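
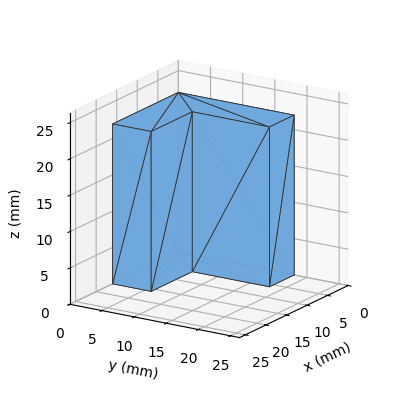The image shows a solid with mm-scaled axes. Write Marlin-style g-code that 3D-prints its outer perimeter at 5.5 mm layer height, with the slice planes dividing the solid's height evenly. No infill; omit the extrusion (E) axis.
Reading the render: the shape is an L-shaped prism: outer 16 × 18 mm, arm thicknesses ≈ 6 mm (horizontal) and 6 mm (vertical), extruded 22 mm in z (dimensions read to the nearest mm from the axis ticks). For the g-code, the solid's height is divided into equal slices at the stated Δz and each level perimeter traced with G1 moves after a G0 lift.

; perimeter-only toolpath
G21 ; units = mm
G90 ; absolute positioning
G28 ; home
; layer 1
G0 Z5.5
G0 X0.0 Y0.0
G1 X16.0 Y0.0
G1 X16.0 Y6.0
G1 X6.0 Y6.0
G1 X6.0 Y18.0
G1 X0.0 Y18.0
G1 X0.0 Y0.0
; layer 2
G0 Z11.0
G0 X0.0 Y0.0
G1 X16.0 Y0.0
G1 X16.0 Y6.0
G1 X6.0 Y6.0
G1 X6.0 Y18.0
G1 X0.0 Y18.0
G1 X0.0 Y0.0
; layer 3
G0 Z16.5
G0 X0.0 Y0.0
G1 X16.0 Y0.0
G1 X16.0 Y6.0
G1 X6.0 Y6.0
G1 X6.0 Y18.0
G1 X0.0 Y18.0
G1 X0.0 Y0.0
; layer 4
G0 Z22.0
G0 X0.0 Y0.0
G1 X16.0 Y0.0
G1 X16.0 Y6.0
G1 X6.0 Y6.0
G1 X6.0 Y18.0
G1 X0.0 Y18.0
G1 X0.0 Y0.0
M2 ; end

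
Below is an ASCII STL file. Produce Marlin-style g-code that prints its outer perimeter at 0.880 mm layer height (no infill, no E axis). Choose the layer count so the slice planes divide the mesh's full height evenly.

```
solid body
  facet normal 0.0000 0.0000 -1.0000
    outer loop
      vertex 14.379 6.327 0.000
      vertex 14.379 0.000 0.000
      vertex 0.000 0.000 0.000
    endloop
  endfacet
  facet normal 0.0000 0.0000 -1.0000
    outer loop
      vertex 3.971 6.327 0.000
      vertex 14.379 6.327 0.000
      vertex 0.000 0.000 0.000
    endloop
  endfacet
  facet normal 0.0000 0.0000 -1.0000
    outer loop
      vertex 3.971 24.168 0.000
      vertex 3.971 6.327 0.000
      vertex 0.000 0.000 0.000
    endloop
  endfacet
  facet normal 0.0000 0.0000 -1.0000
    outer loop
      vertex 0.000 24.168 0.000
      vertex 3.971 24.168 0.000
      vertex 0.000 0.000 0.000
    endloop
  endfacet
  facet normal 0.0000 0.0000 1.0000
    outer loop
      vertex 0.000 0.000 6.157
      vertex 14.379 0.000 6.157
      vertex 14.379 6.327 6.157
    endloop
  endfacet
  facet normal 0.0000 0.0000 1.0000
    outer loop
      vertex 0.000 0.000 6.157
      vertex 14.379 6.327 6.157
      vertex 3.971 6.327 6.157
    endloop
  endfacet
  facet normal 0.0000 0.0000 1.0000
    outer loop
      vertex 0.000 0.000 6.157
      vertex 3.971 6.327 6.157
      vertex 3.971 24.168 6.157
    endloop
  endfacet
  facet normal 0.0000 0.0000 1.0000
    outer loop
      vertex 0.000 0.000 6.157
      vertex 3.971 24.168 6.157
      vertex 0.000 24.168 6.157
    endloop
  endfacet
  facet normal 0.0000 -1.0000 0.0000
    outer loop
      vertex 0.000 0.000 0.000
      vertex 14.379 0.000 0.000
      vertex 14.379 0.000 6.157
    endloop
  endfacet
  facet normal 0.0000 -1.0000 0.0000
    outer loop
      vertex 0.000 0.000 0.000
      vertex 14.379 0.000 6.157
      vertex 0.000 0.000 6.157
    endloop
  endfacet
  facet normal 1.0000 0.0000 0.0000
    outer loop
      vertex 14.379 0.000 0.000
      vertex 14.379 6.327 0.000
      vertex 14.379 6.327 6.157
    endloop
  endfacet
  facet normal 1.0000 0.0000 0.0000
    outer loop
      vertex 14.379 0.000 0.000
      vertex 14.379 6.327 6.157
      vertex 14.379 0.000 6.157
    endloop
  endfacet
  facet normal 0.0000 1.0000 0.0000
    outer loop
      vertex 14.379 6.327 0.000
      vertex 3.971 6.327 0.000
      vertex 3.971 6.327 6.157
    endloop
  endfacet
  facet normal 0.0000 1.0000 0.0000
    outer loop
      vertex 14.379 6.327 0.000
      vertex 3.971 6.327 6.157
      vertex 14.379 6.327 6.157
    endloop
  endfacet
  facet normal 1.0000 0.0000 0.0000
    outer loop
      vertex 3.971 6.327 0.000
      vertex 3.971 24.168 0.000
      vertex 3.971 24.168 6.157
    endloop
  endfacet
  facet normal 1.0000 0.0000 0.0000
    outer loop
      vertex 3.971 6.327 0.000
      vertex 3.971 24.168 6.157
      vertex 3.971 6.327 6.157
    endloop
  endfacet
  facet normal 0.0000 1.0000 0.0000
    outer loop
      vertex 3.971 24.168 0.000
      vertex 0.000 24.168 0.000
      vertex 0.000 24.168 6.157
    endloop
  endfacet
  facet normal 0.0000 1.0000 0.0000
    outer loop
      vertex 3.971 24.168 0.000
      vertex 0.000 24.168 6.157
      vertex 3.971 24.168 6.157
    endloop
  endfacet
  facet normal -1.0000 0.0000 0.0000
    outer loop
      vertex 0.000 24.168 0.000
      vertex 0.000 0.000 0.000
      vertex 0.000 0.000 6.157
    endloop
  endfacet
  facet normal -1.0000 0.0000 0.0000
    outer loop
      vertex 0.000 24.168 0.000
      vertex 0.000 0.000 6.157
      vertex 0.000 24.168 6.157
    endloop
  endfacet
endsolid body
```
; perimeter-only toolpath
G21 ; units = mm
G90 ; absolute positioning
G28 ; home
; layer 1
G0 Z0.880
G0 X0.000 Y0.000
G1 X14.379 Y0.000
G1 X14.379 Y6.327
G1 X3.971 Y6.327
G1 X3.971 Y24.168
G1 X0.000 Y24.168
G1 X0.000 Y0.000
; layer 2
G0 Z1.759
G0 X0.000 Y0.000
G1 X14.379 Y0.000
G1 X14.379 Y6.327
G1 X3.971 Y6.327
G1 X3.971 Y24.168
G1 X0.000 Y24.168
G1 X0.000 Y0.000
; layer 3
G0 Z2.639
G0 X0.000 Y0.000
G1 X14.379 Y0.000
G1 X14.379 Y6.327
G1 X3.971 Y6.327
G1 X3.971 Y24.168
G1 X0.000 Y24.168
G1 X0.000 Y0.000
; layer 4
G0 Z3.518
G0 X0.000 Y0.000
G1 X14.379 Y0.000
G1 X14.379 Y6.327
G1 X3.971 Y6.327
G1 X3.971 Y24.168
G1 X0.000 Y24.168
G1 X0.000 Y0.000
; layer 5
G0 Z4.398
G0 X0.000 Y0.000
G1 X14.379 Y0.000
G1 X14.379 Y6.327
G1 X3.971 Y6.327
G1 X3.971 Y24.168
G1 X0.000 Y24.168
G1 X0.000 Y0.000
; layer 6
G0 Z5.277
G0 X0.000 Y0.000
G1 X14.379 Y0.000
G1 X14.379 Y6.327
G1 X3.971 Y6.327
G1 X3.971 Y24.168
G1 X0.000 Y24.168
G1 X0.000 Y0.000
; layer 7
G0 Z6.157
G0 X0.000 Y0.000
G1 X14.379 Y0.000
G1 X14.379 Y6.327
G1 X3.971 Y6.327
G1 X3.971 Y24.168
G1 X0.000 Y24.168
G1 X0.000 Y0.000
M2 ; end

The solid is an L-shaped prism: outer 14.4 × 24.2 mm, arm thicknesses ≈ 6.33 mm (horizontal) and 3.97 mm (vertical), extruded 6.16 mm in z. Slicing at Δz = 0.880 mm — 7 equal slices spanning the solid's height, so layer i sits at z = i·h/7 — gives 7 non-empty perimeters. Each is a 6-segment closed polygon; G0 lifts to the layer z and rapids to the start vertex, then G1 traces the edges.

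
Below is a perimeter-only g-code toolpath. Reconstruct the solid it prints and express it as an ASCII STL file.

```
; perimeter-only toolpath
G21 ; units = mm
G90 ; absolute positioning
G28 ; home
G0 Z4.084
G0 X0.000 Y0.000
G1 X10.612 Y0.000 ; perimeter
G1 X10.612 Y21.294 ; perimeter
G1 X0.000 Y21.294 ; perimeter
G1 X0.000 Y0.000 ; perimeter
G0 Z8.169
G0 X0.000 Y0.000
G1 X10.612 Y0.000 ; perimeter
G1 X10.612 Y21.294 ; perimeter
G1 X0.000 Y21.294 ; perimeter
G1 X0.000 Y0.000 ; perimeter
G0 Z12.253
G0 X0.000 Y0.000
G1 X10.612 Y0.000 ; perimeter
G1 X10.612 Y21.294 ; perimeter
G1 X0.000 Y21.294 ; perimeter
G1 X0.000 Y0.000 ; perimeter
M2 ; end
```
solid part
  facet normal 0.0000 0.0000 -1.0000
    outer loop
      vertex 10.612 21.294 0.000
      vertex 10.612 0.000 0.000
      vertex 0.000 0.000 0.000
    endloop
  endfacet
  facet normal 0.0000 0.0000 -1.0000
    outer loop
      vertex 0.000 21.294 0.000
      vertex 10.612 21.294 0.000
      vertex 0.000 0.000 0.000
    endloop
  endfacet
  facet normal 0.0000 0.0000 1.0000
    outer loop
      vertex 0.000 0.000 12.253
      vertex 10.612 0.000 12.253
      vertex 10.612 21.294 12.253
    endloop
  endfacet
  facet normal 0.0000 0.0000 1.0000
    outer loop
      vertex 0.000 0.000 12.253
      vertex 10.612 21.294 12.253
      vertex 0.000 21.294 12.253
    endloop
  endfacet
  facet normal 0.0000 -1.0000 0.0000
    outer loop
      vertex 0.000 0.000 0.000
      vertex 10.612 0.000 0.000
      vertex 10.612 0.000 12.253
    endloop
  endfacet
  facet normal 0.0000 -1.0000 0.0000
    outer loop
      vertex 0.000 0.000 0.000
      vertex 10.612 0.000 12.253
      vertex 0.000 0.000 12.253
    endloop
  endfacet
  facet normal 0.0000 1.0000 0.0000
    outer loop
      vertex 10.612 21.294 12.253
      vertex 10.612 21.294 0.000
      vertex 0.000 21.294 0.000
    endloop
  endfacet
  facet normal 0.0000 1.0000 0.0000
    outer loop
      vertex 0.000 21.294 12.253
      vertex 10.612 21.294 12.253
      vertex 0.000 21.294 0.000
    endloop
  endfacet
  facet normal -1.0000 0.0000 0.0000
    outer loop
      vertex 0.000 21.294 12.253
      vertex 0.000 21.294 0.000
      vertex 0.000 0.000 0.000
    endloop
  endfacet
  facet normal -1.0000 0.0000 0.0000
    outer loop
      vertex 0.000 0.000 12.253
      vertex 0.000 21.294 12.253
      vertex 0.000 0.000 0.000
    endloop
  endfacet
  facet normal 1.0000 0.0000 0.0000
    outer loop
      vertex 10.612 0.000 0.000
      vertex 10.612 21.294 0.000
      vertex 10.612 21.294 12.253
    endloop
  endfacet
  facet normal 1.0000 0.0000 0.0000
    outer loop
      vertex 10.612 0.000 0.000
      vertex 10.612 21.294 12.253
      vertex 10.612 0.000 12.253
    endloop
  endfacet
endsolid part

The G0 Z moves step by Δz≈4.084 mm. Every layer's G1 loop is the same polygon, so the solid is a straight extrusion of it from z=0 to z≈12.3. Closing with flat bottom and top caps and triangulating gives 12 facets — a rectangular box, roughly 10.6 × 21.3 mm footprint and 12.3 mm tall.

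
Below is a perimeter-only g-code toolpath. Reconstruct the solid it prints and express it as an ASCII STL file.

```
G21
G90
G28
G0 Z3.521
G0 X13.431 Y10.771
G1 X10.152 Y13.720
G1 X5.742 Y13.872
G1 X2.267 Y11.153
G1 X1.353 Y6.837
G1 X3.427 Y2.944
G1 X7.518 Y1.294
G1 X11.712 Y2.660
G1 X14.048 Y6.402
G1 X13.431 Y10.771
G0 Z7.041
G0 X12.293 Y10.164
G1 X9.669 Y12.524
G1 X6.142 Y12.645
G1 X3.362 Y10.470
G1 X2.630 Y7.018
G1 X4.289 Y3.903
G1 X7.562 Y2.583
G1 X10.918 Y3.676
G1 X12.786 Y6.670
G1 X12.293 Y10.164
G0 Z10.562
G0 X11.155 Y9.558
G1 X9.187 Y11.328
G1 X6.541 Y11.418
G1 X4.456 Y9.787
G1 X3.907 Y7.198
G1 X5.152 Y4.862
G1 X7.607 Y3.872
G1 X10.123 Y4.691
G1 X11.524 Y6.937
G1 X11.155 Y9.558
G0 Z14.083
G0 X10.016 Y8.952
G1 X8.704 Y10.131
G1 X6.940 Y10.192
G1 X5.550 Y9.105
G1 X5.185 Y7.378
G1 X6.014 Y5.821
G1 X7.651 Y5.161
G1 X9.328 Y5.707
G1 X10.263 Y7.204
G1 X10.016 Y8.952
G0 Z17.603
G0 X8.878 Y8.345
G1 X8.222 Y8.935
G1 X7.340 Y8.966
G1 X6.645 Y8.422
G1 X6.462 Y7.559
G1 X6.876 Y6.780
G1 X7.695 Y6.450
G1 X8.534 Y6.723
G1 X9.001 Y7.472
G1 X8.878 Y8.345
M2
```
solid part
  facet normal 0.0000 0.0000 -1.0000
    outer loop
      vertex 5.343 15.098 0.000
      vertex 10.634 14.916 0.000
      vertex 14.570 11.377 0.000
    endloop
  endfacet
  facet normal 0.0000 0.0000 -1.0000
    outer loop
      vertex 1.173 11.836 0.000
      vertex 5.343 15.098 0.000
      vertex 14.570 11.377 0.000
    endloop
  endfacet
  facet normal 0.0000 0.0000 -1.0000
    outer loop
      vertex 0.076 6.657 0.000
      vertex 1.173 11.836 0.000
      vertex 14.570 11.377 0.000
    endloop
  endfacet
  facet normal 0.0000 0.0000 -1.0000
    outer loop
      vertex 2.564 1.985 0.000
      vertex 0.076 6.657 0.000
      vertex 14.570 11.377 0.000
    endloop
  endfacet
  facet normal 0.0000 0.0000 -1.0000
    outer loop
      vertex 7.474 0.005 0.000
      vertex 2.564 1.985 0.000
      vertex 14.570 11.377 0.000
    endloop
  endfacet
  facet normal 0.0000 0.0000 -1.0000
    outer loop
      vertex 12.507 1.644 0.000
      vertex 7.474 0.005 0.000
      vertex 14.570 11.377 0.000
    endloop
  endfacet
  facet normal 0.0000 0.0000 -1.0000
    outer loop
      vertex 15.310 6.135 0.000
      vertex 12.507 1.644 0.000
      vertex 14.570 11.377 0.000
    endloop
  endfacet
  facet normal 0.6322 0.7031 0.3255
    outer loop
      vertex 14.570 11.377 0.000
      vertex 10.634 14.916 0.000
      vertex 7.739 7.739 21.124
    endloop
  endfacet
  facet normal 0.0325 0.9450 0.3255
    outer loop
      vertex 10.634 14.916 0.000
      vertex 5.343 15.098 0.000
      vertex 7.739 7.739 21.124
    endloop
  endfacet
  facet normal -0.5826 0.7447 0.3255
    outer loop
      vertex 5.343 15.098 0.000
      vertex 1.173 11.836 0.000
      vertex 7.739 7.739 21.124
    endloop
  endfacet
  facet normal -0.9250 0.1959 0.3255
    outer loop
      vertex 1.173 11.836 0.000
      vertex 0.076 6.657 0.000
      vertex 7.739 7.739 21.124
    endloop
  endfacet
  facet normal -0.8346 -0.4444 0.3255
    outer loop
      vertex 0.076 6.657 0.000
      vertex 2.564 1.985 0.000
      vertex 7.739 7.739 21.124
    endloop
  endfacet
  facet normal -0.3536 -0.8769 0.3255
    outer loop
      vertex 2.564 1.985 0.000
      vertex 7.474 0.005 0.000
      vertex 7.739 7.739 21.124
    endloop
  endfacet
  facet normal 0.2928 -0.8991 0.3255
    outer loop
      vertex 7.474 0.005 0.000
      vertex 12.507 1.644 0.000
      vertex 7.739 7.739 21.124
    endloop
  endfacet
  facet normal 0.8021 -0.5006 0.3255
    outer loop
      vertex 12.507 1.644 0.000
      vertex 15.310 6.135 0.000
      vertex 7.739 7.739 21.124
    endloop
  endfacet
  facet normal 0.9363 0.1322 0.3255
    outer loop
      vertex 15.310 6.135 0.000
      vertex 14.570 11.377 0.000
      vertex 7.739 7.739 21.124
    endloop
  endfacet
endsolid part

The G0 Z moves step by Δz≈3.521 mm. The G1 loops shrink linearly with z, so the solid tapers from its base footprint up to z≈21.1. Closing with a flat bottom cap and the tapered top and triangulating gives 16 facets — a regular 9-sided pyramid, base circumscribed radius ≈ 7.74 mm, apex at z ≈ 21.1 mm.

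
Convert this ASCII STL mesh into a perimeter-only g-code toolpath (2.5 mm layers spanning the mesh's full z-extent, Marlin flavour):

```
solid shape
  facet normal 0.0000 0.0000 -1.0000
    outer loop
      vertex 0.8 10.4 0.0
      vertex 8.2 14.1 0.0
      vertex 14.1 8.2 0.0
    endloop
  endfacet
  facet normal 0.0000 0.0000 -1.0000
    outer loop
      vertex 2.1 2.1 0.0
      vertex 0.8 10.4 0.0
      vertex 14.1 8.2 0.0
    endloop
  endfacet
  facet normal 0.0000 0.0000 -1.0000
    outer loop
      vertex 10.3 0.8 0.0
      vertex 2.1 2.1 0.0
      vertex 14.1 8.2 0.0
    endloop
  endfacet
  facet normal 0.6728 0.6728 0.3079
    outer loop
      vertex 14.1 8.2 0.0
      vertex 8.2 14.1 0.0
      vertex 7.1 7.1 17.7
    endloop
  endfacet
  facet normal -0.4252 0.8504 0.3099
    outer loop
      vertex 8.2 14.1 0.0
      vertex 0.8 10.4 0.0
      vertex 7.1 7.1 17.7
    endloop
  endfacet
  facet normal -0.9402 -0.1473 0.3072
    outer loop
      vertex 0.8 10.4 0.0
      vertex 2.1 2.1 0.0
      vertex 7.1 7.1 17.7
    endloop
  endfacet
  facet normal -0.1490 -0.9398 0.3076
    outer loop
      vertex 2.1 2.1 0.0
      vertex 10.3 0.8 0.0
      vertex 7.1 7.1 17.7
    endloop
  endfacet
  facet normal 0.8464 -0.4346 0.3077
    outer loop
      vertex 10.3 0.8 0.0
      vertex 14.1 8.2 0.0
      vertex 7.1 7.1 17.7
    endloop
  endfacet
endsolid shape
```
; perimeter-only toolpath
G21 ; units = mm
G90 ; absolute positioning
G28 ; home
; layer 1
G0 Z2.5
G0 X13.1 Y8.0
G1 X8.0 Y13.1
G1 X1.7 Y9.9
G1 X2.8 Y2.8
G1 X9.8 Y1.7
G1 X13.1 Y8.0
; layer 2
G0 Z5.1
G0 X12.1 Y7.9
G1 X7.9 Y12.1
G1 X2.6 Y9.5
G1 X3.5 Y3.5
G1 X9.4 Y2.6
G1 X12.1 Y7.9
; layer 3
G0 Z7.6
G0 X11.1 Y7.7
G1 X7.7 Y11.1
G1 X3.5 Y9.0
G1 X4.2 Y4.2
G1 X8.9 Y3.5
G1 X11.1 Y7.7
; layer 4
G0 Z10.1
G0 X10.1 Y7.6
G1 X7.6 Y10.1
G1 X4.4 Y8.5
G1 X5.0 Y5.0
G1 X8.5 Y4.4
G1 X10.1 Y7.6
; layer 5
G0 Z12.6
G0 X9.1 Y7.4
G1 X7.4 Y9.1
G1 X5.3 Y8.0
G1 X5.7 Y5.7
G1 X8.0 Y5.3
G1 X9.1 Y7.4
; layer 6
G0 Z15.2
G0 X8.1 Y7.3
G1 X7.3 Y8.1
G1 X6.2 Y7.6
G1 X6.4 Y6.4
G1 X7.6 Y6.2
G1 X8.1 Y7.3
M2 ; end

The solid is a regular 5-sided pyramid, base circumscribed radius ≈ 7.1 mm, apex at z ≈ 17.7 mm. Slicing at Δz = 2.5 mm — 7 equal slices spanning the solid's height, so layer i sits at z = i·h/7 — gives 6 non-empty perimeters. Each is a 5-segment closed polygon; G0 lifts to the layer z and rapids to the start vertex, then G1 traces the edges. The cross-section shrinks linearly with z (the slice at the apex is degenerate and omitted).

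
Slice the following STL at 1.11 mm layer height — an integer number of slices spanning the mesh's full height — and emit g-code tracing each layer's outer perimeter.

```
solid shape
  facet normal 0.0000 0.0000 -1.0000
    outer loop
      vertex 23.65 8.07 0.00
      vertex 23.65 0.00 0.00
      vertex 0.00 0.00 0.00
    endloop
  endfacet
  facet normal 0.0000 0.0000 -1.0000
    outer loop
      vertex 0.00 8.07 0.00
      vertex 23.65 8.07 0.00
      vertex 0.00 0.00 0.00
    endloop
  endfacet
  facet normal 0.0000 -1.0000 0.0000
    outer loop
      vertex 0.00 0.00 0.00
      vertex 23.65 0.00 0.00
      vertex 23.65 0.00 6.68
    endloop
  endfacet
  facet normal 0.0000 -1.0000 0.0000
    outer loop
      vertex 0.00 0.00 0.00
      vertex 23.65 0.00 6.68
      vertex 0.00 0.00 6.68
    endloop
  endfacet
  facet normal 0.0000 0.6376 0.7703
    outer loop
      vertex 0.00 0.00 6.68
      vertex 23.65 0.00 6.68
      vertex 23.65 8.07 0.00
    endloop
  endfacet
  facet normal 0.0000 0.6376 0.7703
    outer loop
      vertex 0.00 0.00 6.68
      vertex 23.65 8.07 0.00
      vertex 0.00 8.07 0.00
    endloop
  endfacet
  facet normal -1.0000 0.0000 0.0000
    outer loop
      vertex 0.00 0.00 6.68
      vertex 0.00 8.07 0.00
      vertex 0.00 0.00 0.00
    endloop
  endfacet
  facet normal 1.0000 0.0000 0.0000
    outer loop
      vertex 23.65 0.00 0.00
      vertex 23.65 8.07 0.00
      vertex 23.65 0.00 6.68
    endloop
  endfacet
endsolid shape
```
; perimeter-only toolpath
G21 ; units = mm
G90 ; absolute positioning
G28 ; home
; layer 1
G0 Z1.11
G0 X0.00 Y0.00
G1 X23.65 Y0.00
G1 X23.65 Y6.73
G1 X0.00 Y6.73
G1 X0.00 Y0.00
; layer 2
G0 Z2.23
G0 X0.00 Y0.00
G1 X23.65 Y0.00
G1 X23.65 Y5.38
G1 X0.00 Y5.38
G1 X0.00 Y0.00
; layer 3
G0 Z3.34
G0 X0.00 Y0.00
G1 X23.65 Y0.00
G1 X23.65 Y4.04
G1 X0.00 Y4.04
G1 X0.00 Y0.00
; layer 4
G0 Z4.45
G0 X0.00 Y0.00
G1 X23.65 Y0.00
G1 X23.65 Y2.69
G1 X0.00 Y2.69
G1 X0.00 Y0.00
; layer 5
G0 Z5.57
G0 X0.00 Y0.00
G1 X23.65 Y0.00
G1 X23.65 Y1.34
G1 X0.00 Y1.34
G1 X0.00 Y0.00
M2 ; end

The solid is a wedge (ramp): 23.6 × 8.07 mm base, rising to 6.68 mm along the y=0 edge and sloping linearly to z=0 at y=8.07. Slicing at Δz = 1.11 mm — 6 equal slices spanning the solid's height, so layer i sits at z = i·h/6 — gives 5 non-empty perimeters. Each is a 4-segment closed polygon; G0 lifts to the layer z and rapids to the start vertex, then G1 traces the edges. The cross-section shrinks linearly with z (the slice at the apex is degenerate and omitted).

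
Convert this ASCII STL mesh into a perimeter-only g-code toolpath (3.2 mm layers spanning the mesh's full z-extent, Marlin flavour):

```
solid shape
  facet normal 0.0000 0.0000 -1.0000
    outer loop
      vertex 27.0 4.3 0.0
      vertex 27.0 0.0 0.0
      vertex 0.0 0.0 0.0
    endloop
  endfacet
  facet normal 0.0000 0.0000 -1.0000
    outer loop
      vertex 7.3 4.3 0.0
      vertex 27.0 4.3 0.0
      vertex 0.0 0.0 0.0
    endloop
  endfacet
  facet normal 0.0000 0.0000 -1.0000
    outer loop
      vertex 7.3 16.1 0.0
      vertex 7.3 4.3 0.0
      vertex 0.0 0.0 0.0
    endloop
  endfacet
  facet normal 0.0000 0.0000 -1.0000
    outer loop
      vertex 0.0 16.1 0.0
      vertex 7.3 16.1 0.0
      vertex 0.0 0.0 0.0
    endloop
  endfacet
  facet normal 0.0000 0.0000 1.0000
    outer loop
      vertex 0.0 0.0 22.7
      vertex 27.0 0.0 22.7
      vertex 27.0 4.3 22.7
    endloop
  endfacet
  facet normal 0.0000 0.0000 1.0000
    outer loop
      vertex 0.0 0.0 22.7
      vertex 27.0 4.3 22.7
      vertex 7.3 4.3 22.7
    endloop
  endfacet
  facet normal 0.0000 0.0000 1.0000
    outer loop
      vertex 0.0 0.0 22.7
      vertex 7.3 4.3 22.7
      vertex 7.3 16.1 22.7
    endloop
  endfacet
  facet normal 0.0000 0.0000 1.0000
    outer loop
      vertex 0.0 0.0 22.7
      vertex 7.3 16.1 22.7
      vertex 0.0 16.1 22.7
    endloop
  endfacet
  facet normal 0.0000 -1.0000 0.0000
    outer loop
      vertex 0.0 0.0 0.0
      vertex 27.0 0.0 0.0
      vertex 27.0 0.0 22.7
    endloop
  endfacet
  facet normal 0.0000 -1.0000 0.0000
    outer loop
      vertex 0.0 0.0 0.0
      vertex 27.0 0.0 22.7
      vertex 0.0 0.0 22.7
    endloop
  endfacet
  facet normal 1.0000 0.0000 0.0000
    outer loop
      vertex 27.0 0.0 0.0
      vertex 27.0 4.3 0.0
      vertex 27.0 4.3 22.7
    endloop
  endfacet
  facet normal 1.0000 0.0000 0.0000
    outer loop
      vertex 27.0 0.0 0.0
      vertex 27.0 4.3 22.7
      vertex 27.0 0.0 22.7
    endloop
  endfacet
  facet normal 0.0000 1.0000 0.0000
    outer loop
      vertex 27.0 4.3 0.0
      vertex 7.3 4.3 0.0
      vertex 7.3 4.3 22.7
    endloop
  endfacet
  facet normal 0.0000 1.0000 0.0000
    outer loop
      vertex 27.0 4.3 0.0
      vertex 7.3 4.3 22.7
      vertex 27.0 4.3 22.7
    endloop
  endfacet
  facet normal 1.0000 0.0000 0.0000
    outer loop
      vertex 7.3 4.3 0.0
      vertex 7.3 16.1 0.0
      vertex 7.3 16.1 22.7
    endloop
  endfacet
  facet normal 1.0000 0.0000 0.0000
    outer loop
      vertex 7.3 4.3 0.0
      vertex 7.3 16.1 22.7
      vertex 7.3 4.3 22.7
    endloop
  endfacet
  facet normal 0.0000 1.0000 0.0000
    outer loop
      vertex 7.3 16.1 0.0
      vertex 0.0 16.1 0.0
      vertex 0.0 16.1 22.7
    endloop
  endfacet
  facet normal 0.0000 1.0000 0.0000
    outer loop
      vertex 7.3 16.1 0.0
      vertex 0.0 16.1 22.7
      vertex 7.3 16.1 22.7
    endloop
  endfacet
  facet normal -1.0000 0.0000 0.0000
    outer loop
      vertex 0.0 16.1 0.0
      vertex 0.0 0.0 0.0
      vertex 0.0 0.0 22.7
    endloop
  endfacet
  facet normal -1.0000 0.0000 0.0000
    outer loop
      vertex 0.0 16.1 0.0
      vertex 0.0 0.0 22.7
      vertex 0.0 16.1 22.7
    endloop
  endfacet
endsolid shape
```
; perimeter-only toolpath
G21 ; units = mm
G90 ; absolute positioning
G28 ; home
; layer 1
G0 Z3.2
G0 X0.0 Y0.0
G1 X27.0 Y0.0
G1 X27.0 Y4.3
G1 X7.3 Y4.3
G1 X7.3 Y16.1
G1 X0.0 Y16.1
G1 X0.0 Y0.0
; layer 2
G0 Z6.5
G0 X0.0 Y0.0
G1 X27.0 Y0.0
G1 X27.0 Y4.3
G1 X7.3 Y4.3
G1 X7.3 Y16.1
G1 X0.0 Y16.1
G1 X0.0 Y0.0
; layer 3
G0 Z9.7
G0 X0.0 Y0.0
G1 X27.0 Y0.0
G1 X27.0 Y4.3
G1 X7.3 Y4.3
G1 X7.3 Y16.1
G1 X0.0 Y16.1
G1 X0.0 Y0.0
; layer 4
G0 Z13.0
G0 X0.0 Y0.0
G1 X27.0 Y0.0
G1 X27.0 Y4.3
G1 X7.3 Y4.3
G1 X7.3 Y16.1
G1 X0.0 Y16.1
G1 X0.0 Y0.0
; layer 5
G0 Z16.2
G0 X0.0 Y0.0
G1 X27.0 Y0.0
G1 X27.0 Y4.3
G1 X7.3 Y4.3
G1 X7.3 Y16.1
G1 X0.0 Y16.1
G1 X0.0 Y0.0
; layer 6
G0 Z19.5
G0 X0.0 Y0.0
G1 X27.0 Y0.0
G1 X27.0 Y4.3
G1 X7.3 Y4.3
G1 X7.3 Y16.1
G1 X0.0 Y16.1
G1 X0.0 Y0.0
; layer 7
G0 Z22.7
G0 X0.0 Y0.0
G1 X27.0 Y0.0
G1 X27.0 Y4.3
G1 X7.3 Y4.3
G1 X7.3 Y16.1
G1 X0.0 Y16.1
G1 X0.0 Y0.0
M2 ; end

The solid is an L-shaped prism: outer 27 × 16.1 mm, arm thicknesses ≈ 4.3 mm (horizontal) and 7.3 mm (vertical), extruded 22.7 mm in z. Slicing at Δz = 3.2 mm — 7 equal slices spanning the solid's height, so layer i sits at z = i·h/7 — gives 7 non-empty perimeters. Each is a 6-segment closed polygon; G0 lifts to the layer z and rapids to the start vertex, then G1 traces the edges.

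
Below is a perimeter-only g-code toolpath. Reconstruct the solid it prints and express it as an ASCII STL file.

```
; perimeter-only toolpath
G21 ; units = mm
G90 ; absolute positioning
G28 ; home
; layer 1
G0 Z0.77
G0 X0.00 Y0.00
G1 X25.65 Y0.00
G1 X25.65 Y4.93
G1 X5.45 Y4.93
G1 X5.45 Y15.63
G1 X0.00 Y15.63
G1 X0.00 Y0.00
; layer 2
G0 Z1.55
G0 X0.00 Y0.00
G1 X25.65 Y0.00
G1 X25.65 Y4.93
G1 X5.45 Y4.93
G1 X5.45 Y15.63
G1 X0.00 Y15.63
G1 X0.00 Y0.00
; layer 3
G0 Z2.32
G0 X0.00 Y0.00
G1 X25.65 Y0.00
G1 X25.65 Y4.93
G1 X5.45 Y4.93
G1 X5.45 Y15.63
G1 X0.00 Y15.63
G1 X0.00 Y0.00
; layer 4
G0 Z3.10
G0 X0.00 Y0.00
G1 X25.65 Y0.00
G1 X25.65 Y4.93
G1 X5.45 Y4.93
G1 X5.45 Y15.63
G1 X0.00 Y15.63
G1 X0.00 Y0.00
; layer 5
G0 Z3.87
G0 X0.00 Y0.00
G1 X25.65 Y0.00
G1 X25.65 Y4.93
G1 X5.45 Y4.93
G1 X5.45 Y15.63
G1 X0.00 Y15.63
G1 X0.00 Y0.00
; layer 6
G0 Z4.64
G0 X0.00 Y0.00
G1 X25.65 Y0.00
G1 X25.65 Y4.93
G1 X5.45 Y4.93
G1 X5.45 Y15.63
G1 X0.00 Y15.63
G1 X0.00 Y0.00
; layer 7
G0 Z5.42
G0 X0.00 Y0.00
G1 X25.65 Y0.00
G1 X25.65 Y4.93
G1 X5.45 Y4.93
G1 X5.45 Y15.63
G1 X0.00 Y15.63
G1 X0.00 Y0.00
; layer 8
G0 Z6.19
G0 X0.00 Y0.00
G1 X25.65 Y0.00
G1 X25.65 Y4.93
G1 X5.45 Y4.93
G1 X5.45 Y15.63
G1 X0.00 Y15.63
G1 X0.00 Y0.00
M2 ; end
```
solid part
  facet normal 0.0000 0.0000 -1.0000
    outer loop
      vertex 25.65 4.93 0.00
      vertex 25.65 0.00 0.00
      vertex 0.00 0.00 0.00
    endloop
  endfacet
  facet normal 0.0000 0.0000 -1.0000
    outer loop
      vertex 5.45 4.93 0.00
      vertex 25.65 4.93 0.00
      vertex 0.00 0.00 0.00
    endloop
  endfacet
  facet normal 0.0000 0.0000 -1.0000
    outer loop
      vertex 5.45 15.63 0.00
      vertex 5.45 4.93 0.00
      vertex 0.00 0.00 0.00
    endloop
  endfacet
  facet normal 0.0000 0.0000 -1.0000
    outer loop
      vertex 0.00 15.63 0.00
      vertex 5.45 15.63 0.00
      vertex 0.00 0.00 0.00
    endloop
  endfacet
  facet normal 0.0000 0.0000 1.0000
    outer loop
      vertex 0.00 0.00 6.19
      vertex 25.65 0.00 6.19
      vertex 25.65 4.93 6.19
    endloop
  endfacet
  facet normal 0.0000 0.0000 1.0000
    outer loop
      vertex 0.00 0.00 6.19
      vertex 25.65 4.93 6.19
      vertex 5.45 4.93 6.19
    endloop
  endfacet
  facet normal 0.0000 0.0000 1.0000
    outer loop
      vertex 0.00 0.00 6.19
      vertex 5.45 4.93 6.19
      vertex 5.45 15.63 6.19
    endloop
  endfacet
  facet normal 0.0000 0.0000 1.0000
    outer loop
      vertex 0.00 0.00 6.19
      vertex 5.45 15.63 6.19
      vertex 0.00 15.63 6.19
    endloop
  endfacet
  facet normal 0.0000 -1.0000 0.0000
    outer loop
      vertex 0.00 0.00 0.00
      vertex 25.65 0.00 0.00
      vertex 25.65 0.00 6.19
    endloop
  endfacet
  facet normal 0.0000 -1.0000 0.0000
    outer loop
      vertex 0.00 0.00 0.00
      vertex 25.65 0.00 6.19
      vertex 0.00 0.00 6.19
    endloop
  endfacet
  facet normal 1.0000 0.0000 0.0000
    outer loop
      vertex 25.65 0.00 0.00
      vertex 25.65 4.93 0.00
      vertex 25.65 4.93 6.19
    endloop
  endfacet
  facet normal 1.0000 0.0000 0.0000
    outer loop
      vertex 25.65 0.00 0.00
      vertex 25.65 4.93 6.19
      vertex 25.65 0.00 6.19
    endloop
  endfacet
  facet normal 0.0000 1.0000 0.0000
    outer loop
      vertex 25.65 4.93 0.00
      vertex 5.45 4.93 0.00
      vertex 5.45 4.93 6.19
    endloop
  endfacet
  facet normal 0.0000 1.0000 0.0000
    outer loop
      vertex 25.65 4.93 0.00
      vertex 5.45 4.93 6.19
      vertex 25.65 4.93 6.19
    endloop
  endfacet
  facet normal 1.0000 0.0000 0.0000
    outer loop
      vertex 5.45 4.93 0.00
      vertex 5.45 15.63 0.00
      vertex 5.45 15.63 6.19
    endloop
  endfacet
  facet normal 1.0000 0.0000 0.0000
    outer loop
      vertex 5.45 4.93 0.00
      vertex 5.45 15.63 6.19
      vertex 5.45 4.93 6.19
    endloop
  endfacet
  facet normal 0.0000 1.0000 0.0000
    outer loop
      vertex 5.45 15.63 0.00
      vertex 0.00 15.63 0.00
      vertex 0.00 15.63 6.19
    endloop
  endfacet
  facet normal 0.0000 1.0000 0.0000
    outer loop
      vertex 5.45 15.63 0.00
      vertex 0.00 15.63 6.19
      vertex 5.45 15.63 6.19
    endloop
  endfacet
  facet normal -1.0000 0.0000 0.0000
    outer loop
      vertex 0.00 15.63 0.00
      vertex 0.00 0.00 0.00
      vertex 0.00 0.00 6.19
    endloop
  endfacet
  facet normal -1.0000 0.0000 0.0000
    outer loop
      vertex 0.00 15.63 0.00
      vertex 0.00 0.00 6.19
      vertex 0.00 15.63 6.19
    endloop
  endfacet
endsolid part

The G0 Z moves step by Δz≈0.77 mm. Every layer's G1 loop is the same polygon, so the solid is a straight extrusion of it from z=0 to z≈6.19. Closing with flat bottom and top caps and triangulating gives 20 facets — an L-shaped prism: outer 25.6 × 15.6 mm, arm thicknesses ≈ 4.93 mm (horizontal) and 5.45 mm (vertical), extruded 6.19 mm in z.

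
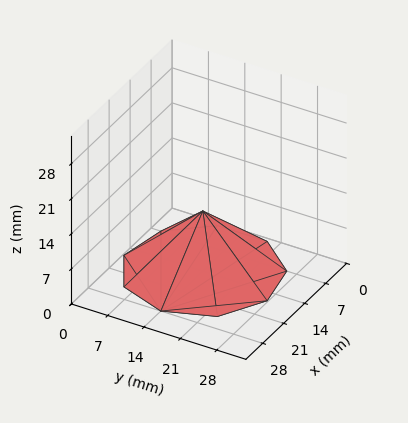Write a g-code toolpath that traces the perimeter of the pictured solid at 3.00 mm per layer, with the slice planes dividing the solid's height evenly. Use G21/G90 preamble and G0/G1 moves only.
Reading the render: the shape is a regular 9-sided pyramid, base circumscribed radius ≈ 14 mm, apex at z ≈ 12 mm (dimensions read to the nearest mm from the axis ticks). For the g-code, the solid's height is divided into equal slices at the stated Δz and each level perimeter traced with G1 moves after a G0 lift.

; perimeter-only toolpath
G21 ; units = mm
G90 ; absolute positioning
G28 ; home
; layer 1
G0 Z3.00
G0 X24.50 Y14.00
G1 X22.04 Y20.75
G1 X15.82 Y24.34
G1 X8.75 Y23.09
G1 X4.13 Y17.59
G1 X4.13 Y10.41
G1 X8.75 Y4.91
G1 X15.82 Y3.66
G1 X22.04 Y7.25
G1 X24.50 Y14.00
; layer 2
G0 Z6.00
G0 X21.00 Y14.00
G1 X19.36 Y18.50
G1 X15.21 Y20.89
G1 X10.50 Y20.06
G1 X7.42 Y16.39
G1 X7.42 Y11.61
G1 X10.50 Y7.94
G1 X15.21 Y7.11
G1 X19.36 Y9.50
G1 X21.00 Y14.00
; layer 3
G0 Z9.00
G0 X17.50 Y14.00
G1 X16.68 Y16.25
G1 X14.61 Y17.45
G1 X12.25 Y17.03
G1 X10.71 Y15.20
G1 X10.71 Y12.80
G1 X12.25 Y10.97
G1 X14.61 Y10.55
G1 X16.68 Y11.75
G1 X17.50 Y14.00
M2 ; end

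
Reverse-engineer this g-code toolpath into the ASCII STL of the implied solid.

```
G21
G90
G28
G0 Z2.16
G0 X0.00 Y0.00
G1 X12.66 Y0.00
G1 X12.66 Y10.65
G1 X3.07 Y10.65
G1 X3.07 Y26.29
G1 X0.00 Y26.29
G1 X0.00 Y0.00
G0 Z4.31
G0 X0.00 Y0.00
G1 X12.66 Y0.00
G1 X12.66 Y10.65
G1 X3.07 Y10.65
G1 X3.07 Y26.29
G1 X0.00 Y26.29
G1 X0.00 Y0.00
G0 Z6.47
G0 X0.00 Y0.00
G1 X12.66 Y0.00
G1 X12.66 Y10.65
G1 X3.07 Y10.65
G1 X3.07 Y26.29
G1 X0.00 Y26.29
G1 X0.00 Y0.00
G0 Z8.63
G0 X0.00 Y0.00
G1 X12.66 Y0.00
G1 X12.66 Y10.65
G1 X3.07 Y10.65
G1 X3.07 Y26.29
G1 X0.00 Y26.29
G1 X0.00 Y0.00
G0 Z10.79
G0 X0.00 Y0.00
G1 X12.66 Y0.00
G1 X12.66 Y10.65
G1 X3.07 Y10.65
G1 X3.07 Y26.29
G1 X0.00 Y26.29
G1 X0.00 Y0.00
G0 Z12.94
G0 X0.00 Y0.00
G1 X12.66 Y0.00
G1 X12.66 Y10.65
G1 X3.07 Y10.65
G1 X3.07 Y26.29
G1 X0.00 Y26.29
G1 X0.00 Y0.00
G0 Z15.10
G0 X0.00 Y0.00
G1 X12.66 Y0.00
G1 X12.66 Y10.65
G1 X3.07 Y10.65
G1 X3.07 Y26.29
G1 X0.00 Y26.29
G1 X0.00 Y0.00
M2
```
solid part
  facet normal 0.0000 0.0000 -1.0000
    outer loop
      vertex 12.66 10.65 0.00
      vertex 12.66 0.00 0.00
      vertex 0.00 0.00 0.00
    endloop
  endfacet
  facet normal 0.0000 0.0000 -1.0000
    outer loop
      vertex 3.07 10.65 0.00
      vertex 12.66 10.65 0.00
      vertex 0.00 0.00 0.00
    endloop
  endfacet
  facet normal 0.0000 0.0000 -1.0000
    outer loop
      vertex 3.07 26.29 0.00
      vertex 3.07 10.65 0.00
      vertex 0.00 0.00 0.00
    endloop
  endfacet
  facet normal 0.0000 0.0000 -1.0000
    outer loop
      vertex 0.00 26.29 0.00
      vertex 3.07 26.29 0.00
      vertex 0.00 0.00 0.00
    endloop
  endfacet
  facet normal 0.0000 0.0000 1.0000
    outer loop
      vertex 0.00 0.00 15.10
      vertex 12.66 0.00 15.10
      vertex 12.66 10.65 15.10
    endloop
  endfacet
  facet normal 0.0000 0.0000 1.0000
    outer loop
      vertex 0.00 0.00 15.10
      vertex 12.66 10.65 15.10
      vertex 3.07 10.65 15.10
    endloop
  endfacet
  facet normal 0.0000 0.0000 1.0000
    outer loop
      vertex 0.00 0.00 15.10
      vertex 3.07 10.65 15.10
      vertex 3.07 26.29 15.10
    endloop
  endfacet
  facet normal 0.0000 0.0000 1.0000
    outer loop
      vertex 0.00 0.00 15.10
      vertex 3.07 26.29 15.10
      vertex 0.00 26.29 15.10
    endloop
  endfacet
  facet normal 0.0000 -1.0000 0.0000
    outer loop
      vertex 0.00 0.00 0.00
      vertex 12.66 0.00 0.00
      vertex 12.66 0.00 15.10
    endloop
  endfacet
  facet normal 0.0000 -1.0000 0.0000
    outer loop
      vertex 0.00 0.00 0.00
      vertex 12.66 0.00 15.10
      vertex 0.00 0.00 15.10
    endloop
  endfacet
  facet normal 1.0000 0.0000 0.0000
    outer loop
      vertex 12.66 0.00 0.00
      vertex 12.66 10.65 0.00
      vertex 12.66 10.65 15.10
    endloop
  endfacet
  facet normal 1.0000 0.0000 0.0000
    outer loop
      vertex 12.66 0.00 0.00
      vertex 12.66 10.65 15.10
      vertex 12.66 0.00 15.10
    endloop
  endfacet
  facet normal 0.0000 1.0000 0.0000
    outer loop
      vertex 12.66 10.65 0.00
      vertex 3.07 10.65 0.00
      vertex 3.07 10.65 15.10
    endloop
  endfacet
  facet normal 0.0000 1.0000 0.0000
    outer loop
      vertex 12.66 10.65 0.00
      vertex 3.07 10.65 15.10
      vertex 12.66 10.65 15.10
    endloop
  endfacet
  facet normal 1.0000 0.0000 0.0000
    outer loop
      vertex 3.07 10.65 0.00
      vertex 3.07 26.29 0.00
      vertex 3.07 26.29 15.10
    endloop
  endfacet
  facet normal 1.0000 0.0000 0.0000
    outer loop
      vertex 3.07 10.65 0.00
      vertex 3.07 26.29 15.10
      vertex 3.07 10.65 15.10
    endloop
  endfacet
  facet normal 0.0000 1.0000 0.0000
    outer loop
      vertex 3.07 26.29 0.00
      vertex 0.00 26.29 0.00
      vertex 0.00 26.29 15.10
    endloop
  endfacet
  facet normal 0.0000 1.0000 0.0000
    outer loop
      vertex 3.07 26.29 0.00
      vertex 0.00 26.29 15.10
      vertex 3.07 26.29 15.10
    endloop
  endfacet
  facet normal -1.0000 0.0000 0.0000
    outer loop
      vertex 0.00 26.29 0.00
      vertex 0.00 0.00 0.00
      vertex 0.00 0.00 15.10
    endloop
  endfacet
  facet normal -1.0000 0.0000 0.0000
    outer loop
      vertex 0.00 26.29 0.00
      vertex 0.00 0.00 15.10
      vertex 0.00 26.29 15.10
    endloop
  endfacet
endsolid part

The G0 Z moves step by Δz≈2.16 mm. Every layer's G1 loop is the same polygon, so the solid is a straight extrusion of it from z=0 to z≈15.1. Closing with flat bottom and top caps and triangulating gives 20 facets — an L-shaped prism: outer 12.7 × 26.3 mm, arm thicknesses ≈ 10.7 mm (horizontal) and 3.07 mm (vertical), extruded 15.1 mm in z.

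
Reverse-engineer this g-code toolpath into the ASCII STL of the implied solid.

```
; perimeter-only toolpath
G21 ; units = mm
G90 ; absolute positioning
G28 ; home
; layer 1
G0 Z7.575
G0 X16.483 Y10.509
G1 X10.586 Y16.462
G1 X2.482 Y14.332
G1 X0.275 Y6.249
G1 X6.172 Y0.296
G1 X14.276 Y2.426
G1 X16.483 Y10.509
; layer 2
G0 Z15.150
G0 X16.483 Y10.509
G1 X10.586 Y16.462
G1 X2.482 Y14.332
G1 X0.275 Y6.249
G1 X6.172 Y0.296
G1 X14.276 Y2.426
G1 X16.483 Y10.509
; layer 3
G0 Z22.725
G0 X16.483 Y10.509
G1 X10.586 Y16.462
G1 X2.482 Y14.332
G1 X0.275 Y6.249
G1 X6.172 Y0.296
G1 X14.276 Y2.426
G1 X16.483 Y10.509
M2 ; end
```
solid part
  facet normal 0.0000 0.0000 -1.0000
    outer loop
      vertex 2.482 14.332 0.000
      vertex 10.586 16.462 0.000
      vertex 16.483 10.509 0.000
    endloop
  endfacet
  facet normal 0.0000 0.0000 -1.0000
    outer loop
      vertex 0.275 6.249 0.000
      vertex 2.482 14.332 0.000
      vertex 16.483 10.509 0.000
    endloop
  endfacet
  facet normal 0.0000 0.0000 -1.0000
    outer loop
      vertex 6.172 0.296 0.000
      vertex 0.275 6.249 0.000
      vertex 16.483 10.509 0.000
    endloop
  endfacet
  facet normal 0.0000 0.0000 -1.0000
    outer loop
      vertex 14.276 2.426 0.000
      vertex 6.172 0.296 0.000
      vertex 16.483 10.509 0.000
    endloop
  endfacet
  facet normal 0.0000 0.0000 1.0000
    outer loop
      vertex 16.483 10.509 22.725
      vertex 10.586 16.462 22.725
      vertex 2.482 14.332 22.725
    endloop
  endfacet
  facet normal 0.0000 0.0000 1.0000
    outer loop
      vertex 16.483 10.509 22.725
      vertex 2.482 14.332 22.725
      vertex 0.275 6.249 22.725
    endloop
  endfacet
  facet normal 0.0000 0.0000 1.0000
    outer loop
      vertex 16.483 10.509 22.725
      vertex 0.275 6.249 22.725
      vertex 6.172 0.296 22.725
    endloop
  endfacet
  facet normal 0.0000 0.0000 1.0000
    outer loop
      vertex 16.483 10.509 22.725
      vertex 6.172 0.296 22.725
      vertex 14.276 2.426 22.725
    endloop
  endfacet
  facet normal 0.7104 0.7038 0.0000
    outer loop
      vertex 16.483 10.509 0.000
      vertex 10.586 16.462 0.000
      vertex 10.586 16.462 22.725
    endloop
  endfacet
  facet normal 0.7104 0.7038 0.0000
    outer loop
      vertex 16.483 10.509 0.000
      vertex 10.586 16.462 22.725
      vertex 16.483 10.509 22.725
    endloop
  endfacet
  facet normal -0.2542 0.9672 0.0000
    outer loop
      vertex 10.586 16.462 0.000
      vertex 2.482 14.332 0.000
      vertex 2.482 14.332 22.725
    endloop
  endfacet
  facet normal -0.2542 0.9672 0.0000
    outer loop
      vertex 10.586 16.462 0.000
      vertex 2.482 14.332 22.725
      vertex 10.586 16.462 22.725
    endloop
  endfacet
  facet normal -0.9647 0.2634 0.0000
    outer loop
      vertex 2.482 14.332 0.000
      vertex 0.275 6.249 0.000
      vertex 0.275 6.249 22.725
    endloop
  endfacet
  facet normal -0.9647 0.2634 0.0000
    outer loop
      vertex 2.482 14.332 0.000
      vertex 0.275 6.249 22.725
      vertex 2.482 14.332 22.725
    endloop
  endfacet
  facet normal -0.7104 -0.7038 0.0000
    outer loop
      vertex 0.275 6.249 0.000
      vertex 6.172 0.296 0.000
      vertex 6.172 0.296 22.725
    endloop
  endfacet
  facet normal -0.7104 -0.7038 0.0000
    outer loop
      vertex 0.275 6.249 0.000
      vertex 6.172 0.296 22.725
      vertex 0.275 6.249 22.725
    endloop
  endfacet
  facet normal 0.2542 -0.9672 0.0000
    outer loop
      vertex 6.172 0.296 0.000
      vertex 14.276 2.426 0.000
      vertex 14.276 2.426 22.725
    endloop
  endfacet
  facet normal 0.2542 -0.9672 0.0000
    outer loop
      vertex 6.172 0.296 0.000
      vertex 14.276 2.426 22.725
      vertex 6.172 0.296 22.725
    endloop
  endfacet
  facet normal 0.9647 -0.2634 0.0000
    outer loop
      vertex 14.276 2.426 0.000
      vertex 16.483 10.509 0.000
      vertex 16.483 10.509 22.725
    endloop
  endfacet
  facet normal 0.9647 -0.2634 0.0000
    outer loop
      vertex 14.276 2.426 0.000
      vertex 16.483 10.509 22.725
      vertex 14.276 2.426 22.725
    endloop
  endfacet
endsolid part

The G0 Z moves step by Δz≈7.575 mm. Every layer's G1 loop is the same polygon, so the solid is a straight extrusion of it from z=0 to z≈22.7. Closing with flat bottom and top caps and triangulating gives 20 facets — a regular 6-sided prism (a cylinder approximated with 6 flat sides), circumscribed radius ≈ 8.38 mm, height ≈ 22.7 mm.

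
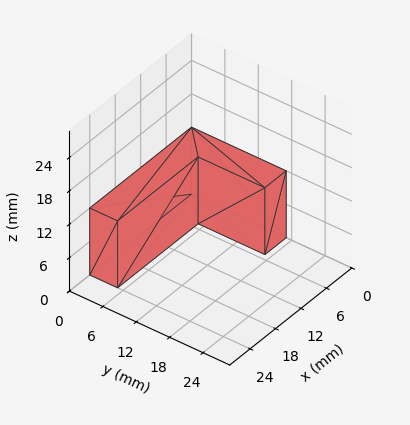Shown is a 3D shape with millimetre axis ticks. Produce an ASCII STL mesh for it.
Reading the render: the shape is an L-shaped prism: outer 24 × 17 mm, arm thicknesses ≈ 5 mm (horizontal) and 5 mm (vertical), extruded 12 mm in z (dimensions read to the nearest mm from the axis ticks). For the STL, each face is triangulated and given an outward normal.

solid part
  facet normal 0.0000 0.0000 -1.0000
    outer loop
      vertex 24.000 5.000 0.000
      vertex 24.000 0.000 0.000
      vertex 0.000 0.000 0.000
    endloop
  endfacet
  facet normal 0.0000 0.0000 -1.0000
    outer loop
      vertex 5.000 5.000 0.000
      vertex 24.000 5.000 0.000
      vertex 0.000 0.000 0.000
    endloop
  endfacet
  facet normal 0.0000 0.0000 -1.0000
    outer loop
      vertex 5.000 17.000 0.000
      vertex 5.000 5.000 0.000
      vertex 0.000 0.000 0.000
    endloop
  endfacet
  facet normal 0.0000 0.0000 -1.0000
    outer loop
      vertex 0.000 17.000 0.000
      vertex 5.000 17.000 0.000
      vertex 0.000 0.000 0.000
    endloop
  endfacet
  facet normal 0.0000 0.0000 1.0000
    outer loop
      vertex 0.000 0.000 12.000
      vertex 24.000 0.000 12.000
      vertex 24.000 5.000 12.000
    endloop
  endfacet
  facet normal 0.0000 0.0000 1.0000
    outer loop
      vertex 0.000 0.000 12.000
      vertex 24.000 5.000 12.000
      vertex 5.000 5.000 12.000
    endloop
  endfacet
  facet normal 0.0000 0.0000 1.0000
    outer loop
      vertex 0.000 0.000 12.000
      vertex 5.000 5.000 12.000
      vertex 5.000 17.000 12.000
    endloop
  endfacet
  facet normal 0.0000 0.0000 1.0000
    outer loop
      vertex 0.000 0.000 12.000
      vertex 5.000 17.000 12.000
      vertex 0.000 17.000 12.000
    endloop
  endfacet
  facet normal 0.0000 -1.0000 0.0000
    outer loop
      vertex 0.000 0.000 0.000
      vertex 24.000 0.000 0.000
      vertex 24.000 0.000 12.000
    endloop
  endfacet
  facet normal 0.0000 -1.0000 0.0000
    outer loop
      vertex 0.000 0.000 0.000
      vertex 24.000 0.000 12.000
      vertex 0.000 0.000 12.000
    endloop
  endfacet
  facet normal 1.0000 0.0000 0.0000
    outer loop
      vertex 24.000 0.000 0.000
      vertex 24.000 5.000 0.000
      vertex 24.000 5.000 12.000
    endloop
  endfacet
  facet normal 1.0000 0.0000 0.0000
    outer loop
      vertex 24.000 0.000 0.000
      vertex 24.000 5.000 12.000
      vertex 24.000 0.000 12.000
    endloop
  endfacet
  facet normal 0.0000 1.0000 0.0000
    outer loop
      vertex 24.000 5.000 0.000
      vertex 5.000 5.000 0.000
      vertex 5.000 5.000 12.000
    endloop
  endfacet
  facet normal 0.0000 1.0000 0.0000
    outer loop
      vertex 24.000 5.000 0.000
      vertex 5.000 5.000 12.000
      vertex 24.000 5.000 12.000
    endloop
  endfacet
  facet normal 1.0000 0.0000 0.0000
    outer loop
      vertex 5.000 5.000 0.000
      vertex 5.000 17.000 0.000
      vertex 5.000 17.000 12.000
    endloop
  endfacet
  facet normal 1.0000 0.0000 0.0000
    outer loop
      vertex 5.000 5.000 0.000
      vertex 5.000 17.000 12.000
      vertex 5.000 5.000 12.000
    endloop
  endfacet
  facet normal 0.0000 1.0000 0.0000
    outer loop
      vertex 5.000 17.000 0.000
      vertex 0.000 17.000 0.000
      vertex 0.000 17.000 12.000
    endloop
  endfacet
  facet normal 0.0000 1.0000 0.0000
    outer loop
      vertex 5.000 17.000 0.000
      vertex 0.000 17.000 12.000
      vertex 5.000 17.000 12.000
    endloop
  endfacet
  facet normal -1.0000 0.0000 0.0000
    outer loop
      vertex 0.000 17.000 0.000
      vertex 0.000 0.000 0.000
      vertex 0.000 0.000 12.000
    endloop
  endfacet
  facet normal -1.0000 0.0000 0.0000
    outer loop
      vertex 0.000 17.000 0.000
      vertex 0.000 0.000 12.000
      vertex 0.000 17.000 12.000
    endloop
  endfacet
endsolid part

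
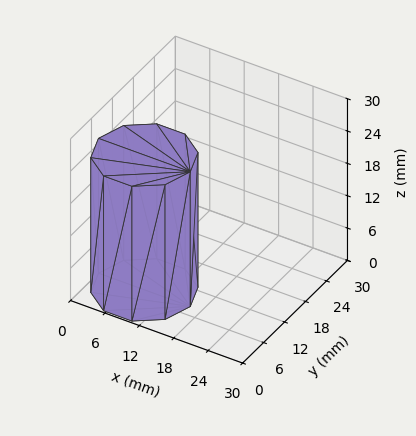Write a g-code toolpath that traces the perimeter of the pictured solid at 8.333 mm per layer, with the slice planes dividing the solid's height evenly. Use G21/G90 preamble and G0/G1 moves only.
Reading the render: the shape is a regular 10-sided prism (a cylinder approximated with 10 flat sides), circumscribed radius ≈ 8 mm, height ≈ 25 mm (dimensions read to the nearest mm from the axis ticks). For the g-code, the solid's height is divided into equal slices at the stated Δz and each level perimeter traced with G1 moves after a G0 lift.

; perimeter-only toolpath
G21 ; units = mm
G90 ; absolute positioning
G28 ; home
; layer 1
G0 Z8.333
G0 X16.000 Y8.000
G1 X14.472 Y12.702
G1 X10.472 Y15.608
G1 X5.528 Y15.608
G1 X1.528 Y12.702
G1 X0.000 Y8.000
G1 X1.528 Y3.298
G1 X5.528 Y0.392
G1 X10.472 Y0.392
G1 X14.472 Y3.298
G1 X16.000 Y8.000
; layer 2
G0 Z16.667
G0 X16.000 Y8.000
G1 X14.472 Y12.702
G1 X10.472 Y15.608
G1 X5.528 Y15.608
G1 X1.528 Y12.702
G1 X0.000 Y8.000
G1 X1.528 Y3.298
G1 X5.528 Y0.392
G1 X10.472 Y0.392
G1 X14.472 Y3.298
G1 X16.000 Y8.000
; layer 3
G0 Z25.000
G0 X16.000 Y8.000
G1 X14.472 Y12.702
G1 X10.472 Y15.608
G1 X5.528 Y15.608
G1 X1.528 Y12.702
G1 X0.000 Y8.000
G1 X1.528 Y3.298
G1 X5.528 Y0.392
G1 X10.472 Y0.392
G1 X14.472 Y3.298
G1 X16.000 Y8.000
M2 ; end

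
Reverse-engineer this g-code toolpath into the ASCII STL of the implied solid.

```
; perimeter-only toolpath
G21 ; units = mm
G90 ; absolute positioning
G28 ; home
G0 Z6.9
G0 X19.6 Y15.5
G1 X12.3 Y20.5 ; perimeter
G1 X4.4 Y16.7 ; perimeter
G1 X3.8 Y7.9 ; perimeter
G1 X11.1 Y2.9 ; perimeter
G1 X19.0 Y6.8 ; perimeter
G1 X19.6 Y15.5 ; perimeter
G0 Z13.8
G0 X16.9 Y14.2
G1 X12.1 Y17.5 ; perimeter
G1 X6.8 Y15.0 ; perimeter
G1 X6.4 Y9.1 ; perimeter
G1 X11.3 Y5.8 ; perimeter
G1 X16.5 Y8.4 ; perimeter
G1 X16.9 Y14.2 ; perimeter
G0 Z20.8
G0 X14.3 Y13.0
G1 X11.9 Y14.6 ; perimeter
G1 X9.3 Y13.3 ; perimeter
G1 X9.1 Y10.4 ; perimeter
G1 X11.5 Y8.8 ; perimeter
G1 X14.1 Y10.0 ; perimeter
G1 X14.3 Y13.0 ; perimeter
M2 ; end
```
solid part
  facet normal 0.0000 0.0000 -1.0000
    outer loop
      vertex 2.0 18.3 0.0
      vertex 12.5 23.4 0.0
      vertex 22.2 16.8 0.0
    endloop
  endfacet
  facet normal 0.0000 0.0000 -1.0000
    outer loop
      vertex 1.2 6.6 0.0
      vertex 2.0 18.3 0.0
      vertex 22.2 16.8 0.0
    endloop
  endfacet
  facet normal 0.0000 0.0000 -1.0000
    outer loop
      vertex 10.9 0.0 0.0
      vertex 1.2 6.6 0.0
      vertex 22.2 16.8 0.0
    endloop
  endfacet
  facet normal 0.0000 0.0000 -1.0000
    outer loop
      vertex 21.4 5.1 0.0
      vertex 10.9 0.0 0.0
      vertex 22.2 16.8 0.0
    endloop
  endfacet
  facet normal 0.5284 0.7765 0.3433
    outer loop
      vertex 22.2 16.8 0.0
      vertex 12.5 23.4 0.0
      vertex 11.7 11.7 27.7
    endloop
  endfacet
  facet normal -0.4101 0.8443 0.3448
    outer loop
      vertex 12.5 23.4 0.0
      vertex 2.0 18.3 0.0
      vertex 11.7 11.7 27.7
    endloop
  endfacet
  facet normal -0.9370 0.0641 0.3434
    outer loop
      vertex 2.0 18.3 0.0
      vertex 1.2 6.6 0.0
      vertex 11.7 11.7 27.7
    endloop
  endfacet
  facet normal -0.5284 -0.7765 0.3433
    outer loop
      vertex 1.2 6.6 0.0
      vertex 10.9 0.0 0.0
      vertex 11.7 11.7 27.7
    endloop
  endfacet
  facet normal 0.4101 -0.8443 0.3448
    outer loop
      vertex 10.9 0.0 0.0
      vertex 21.4 5.1 0.0
      vertex 11.7 11.7 27.7
    endloop
  endfacet
  facet normal 0.9370 -0.0641 0.3434
    outer loop
      vertex 21.4 5.1 0.0
      vertex 22.2 16.8 0.0
      vertex 11.7 11.7 27.7
    endloop
  endfacet
endsolid part

The G0 Z moves step by Δz≈6.9 mm. The G1 loops shrink linearly with z, so the solid tapers from its base footprint up to z≈27.7. Closing with a flat bottom cap and the tapered top and triangulating gives 10 facets — a regular 6-sided pyramid, base circumscribed radius ≈ 11.7 mm, apex at z ≈ 27.7 mm.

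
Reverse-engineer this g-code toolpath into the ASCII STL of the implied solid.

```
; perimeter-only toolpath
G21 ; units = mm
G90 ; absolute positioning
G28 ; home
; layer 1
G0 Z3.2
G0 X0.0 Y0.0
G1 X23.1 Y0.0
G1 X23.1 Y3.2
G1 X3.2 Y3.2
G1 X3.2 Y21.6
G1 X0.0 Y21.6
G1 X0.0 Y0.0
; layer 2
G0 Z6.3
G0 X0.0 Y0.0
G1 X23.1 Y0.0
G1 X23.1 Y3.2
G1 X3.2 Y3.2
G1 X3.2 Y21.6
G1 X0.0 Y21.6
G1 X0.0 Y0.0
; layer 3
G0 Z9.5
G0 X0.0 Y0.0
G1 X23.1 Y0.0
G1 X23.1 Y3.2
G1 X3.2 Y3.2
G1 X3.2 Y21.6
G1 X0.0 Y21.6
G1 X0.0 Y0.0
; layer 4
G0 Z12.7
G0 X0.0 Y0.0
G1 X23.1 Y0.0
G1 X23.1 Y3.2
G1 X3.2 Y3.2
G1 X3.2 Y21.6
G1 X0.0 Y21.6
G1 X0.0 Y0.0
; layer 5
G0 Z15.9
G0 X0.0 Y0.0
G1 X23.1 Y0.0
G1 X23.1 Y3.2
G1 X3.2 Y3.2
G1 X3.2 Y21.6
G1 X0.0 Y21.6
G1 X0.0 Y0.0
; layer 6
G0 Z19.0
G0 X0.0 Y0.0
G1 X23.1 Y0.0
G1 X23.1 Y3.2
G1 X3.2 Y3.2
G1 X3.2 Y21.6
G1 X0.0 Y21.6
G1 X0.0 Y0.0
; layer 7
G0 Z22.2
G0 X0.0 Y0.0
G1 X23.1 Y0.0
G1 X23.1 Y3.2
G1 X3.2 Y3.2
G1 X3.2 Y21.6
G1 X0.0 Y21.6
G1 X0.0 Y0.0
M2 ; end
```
solid part
  facet normal 0.0000 0.0000 -1.0000
    outer loop
      vertex 23.1 3.2 0.0
      vertex 23.1 0.0 0.0
      vertex 0.0 0.0 0.0
    endloop
  endfacet
  facet normal 0.0000 0.0000 -1.0000
    outer loop
      vertex 3.2 3.2 0.0
      vertex 23.1 3.2 0.0
      vertex 0.0 0.0 0.0
    endloop
  endfacet
  facet normal 0.0000 0.0000 -1.0000
    outer loop
      vertex 3.2 21.6 0.0
      vertex 3.2 3.2 0.0
      vertex 0.0 0.0 0.0
    endloop
  endfacet
  facet normal 0.0000 0.0000 -1.0000
    outer loop
      vertex 0.0 21.6 0.0
      vertex 3.2 21.6 0.0
      vertex 0.0 0.0 0.0
    endloop
  endfacet
  facet normal 0.0000 0.0000 1.0000
    outer loop
      vertex 0.0 0.0 22.2
      vertex 23.1 0.0 22.2
      vertex 23.1 3.2 22.2
    endloop
  endfacet
  facet normal 0.0000 0.0000 1.0000
    outer loop
      vertex 0.0 0.0 22.2
      vertex 23.1 3.2 22.2
      vertex 3.2 3.2 22.2
    endloop
  endfacet
  facet normal 0.0000 0.0000 1.0000
    outer loop
      vertex 0.0 0.0 22.2
      vertex 3.2 3.2 22.2
      vertex 3.2 21.6 22.2
    endloop
  endfacet
  facet normal 0.0000 0.0000 1.0000
    outer loop
      vertex 0.0 0.0 22.2
      vertex 3.2 21.6 22.2
      vertex 0.0 21.6 22.2
    endloop
  endfacet
  facet normal 0.0000 -1.0000 0.0000
    outer loop
      vertex 0.0 0.0 0.0
      vertex 23.1 0.0 0.0
      vertex 23.1 0.0 22.2
    endloop
  endfacet
  facet normal 0.0000 -1.0000 0.0000
    outer loop
      vertex 0.0 0.0 0.0
      vertex 23.1 0.0 22.2
      vertex 0.0 0.0 22.2
    endloop
  endfacet
  facet normal 1.0000 0.0000 0.0000
    outer loop
      vertex 23.1 0.0 0.0
      vertex 23.1 3.2 0.0
      vertex 23.1 3.2 22.2
    endloop
  endfacet
  facet normal 1.0000 0.0000 0.0000
    outer loop
      vertex 23.1 0.0 0.0
      vertex 23.1 3.2 22.2
      vertex 23.1 0.0 22.2
    endloop
  endfacet
  facet normal 0.0000 1.0000 0.0000
    outer loop
      vertex 23.1 3.2 0.0
      vertex 3.2 3.2 0.0
      vertex 3.2 3.2 22.2
    endloop
  endfacet
  facet normal 0.0000 1.0000 0.0000
    outer loop
      vertex 23.1 3.2 0.0
      vertex 3.2 3.2 22.2
      vertex 23.1 3.2 22.2
    endloop
  endfacet
  facet normal 1.0000 0.0000 0.0000
    outer loop
      vertex 3.2 3.2 0.0
      vertex 3.2 21.6 0.0
      vertex 3.2 21.6 22.2
    endloop
  endfacet
  facet normal 1.0000 0.0000 0.0000
    outer loop
      vertex 3.2 3.2 0.0
      vertex 3.2 21.6 22.2
      vertex 3.2 3.2 22.2
    endloop
  endfacet
  facet normal 0.0000 1.0000 0.0000
    outer loop
      vertex 3.2 21.6 0.0
      vertex 0.0 21.6 0.0
      vertex 0.0 21.6 22.2
    endloop
  endfacet
  facet normal 0.0000 1.0000 0.0000
    outer loop
      vertex 3.2 21.6 0.0
      vertex 0.0 21.6 22.2
      vertex 3.2 21.6 22.2
    endloop
  endfacet
  facet normal -1.0000 0.0000 0.0000
    outer loop
      vertex 0.0 21.6 0.0
      vertex 0.0 0.0 0.0
      vertex 0.0 0.0 22.2
    endloop
  endfacet
  facet normal -1.0000 0.0000 0.0000
    outer loop
      vertex 0.0 21.6 0.0
      vertex 0.0 0.0 22.2
      vertex 0.0 21.6 22.2
    endloop
  endfacet
endsolid part

The G0 Z moves step by Δz≈3.2 mm. Every layer's G1 loop is the same polygon, so the solid is a straight extrusion of it from z=0 to z≈22.2. Closing with flat bottom and top caps and triangulating gives 20 facets — an L-shaped prism: outer 23.1 × 21.6 mm, arm thicknesses ≈ 3.2 mm (horizontal) and 3.2 mm (vertical), extruded 22.2 mm in z.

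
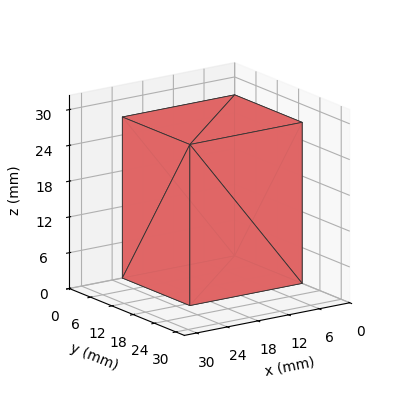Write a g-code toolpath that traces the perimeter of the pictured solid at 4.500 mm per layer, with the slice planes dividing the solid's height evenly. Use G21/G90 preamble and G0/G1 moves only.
Reading the render: the shape is a rectangular box, roughly 22 × 19 mm footprint and 27 mm tall (dimensions read to the nearest mm from the axis ticks). For the g-code, the solid's height is divided into equal slices at the stated Δz and each level perimeter traced with G1 moves after a G0 lift.

; perimeter-only toolpath
G21 ; units = mm
G90 ; absolute positioning
G28 ; home
; layer 1
G0 Z4.500
G0 X0.000 Y0.000
G1 X22.000 Y0.000
G1 X22.000 Y19.000
G1 X0.000 Y19.000
G1 X0.000 Y0.000
; layer 2
G0 Z9.000
G0 X0.000 Y0.000
G1 X22.000 Y0.000
G1 X22.000 Y19.000
G1 X0.000 Y19.000
G1 X0.000 Y0.000
; layer 3
G0 Z13.500
G0 X0.000 Y0.000
G1 X22.000 Y0.000
G1 X22.000 Y19.000
G1 X0.000 Y19.000
G1 X0.000 Y0.000
; layer 4
G0 Z18.000
G0 X0.000 Y0.000
G1 X22.000 Y0.000
G1 X22.000 Y19.000
G1 X0.000 Y19.000
G1 X0.000 Y0.000
; layer 5
G0 Z22.500
G0 X0.000 Y0.000
G1 X22.000 Y0.000
G1 X22.000 Y19.000
G1 X0.000 Y19.000
G1 X0.000 Y0.000
; layer 6
G0 Z27.000
G0 X0.000 Y0.000
G1 X22.000 Y0.000
G1 X22.000 Y19.000
G1 X0.000 Y19.000
G1 X0.000 Y0.000
M2 ; end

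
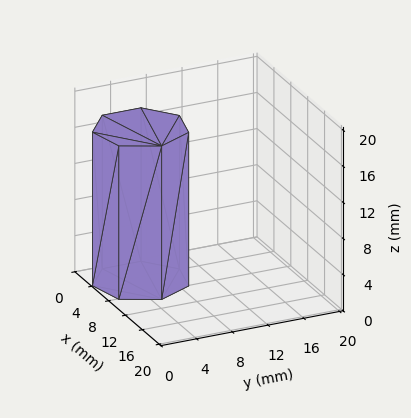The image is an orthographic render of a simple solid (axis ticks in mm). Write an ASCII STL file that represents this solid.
Reading the render: the shape is a regular 7-sided prism (a cylinder approximated with 7 flat sides), circumscribed radius ≈ 5 mm, height ≈ 17 mm (dimensions read to the nearest mm from the axis ticks). For the STL, each face is triangulated and given an outward normal.

solid part
  facet normal 0.0000 0.0000 -1.0000
    outer loop
      vertex 3.89 9.87 0.00
      vertex 8.12 8.91 0.00
      vertex 10.00 5.00 0.00
    endloop
  endfacet
  facet normal 0.0000 0.0000 -1.0000
    outer loop
      vertex 0.50 7.17 0.00
      vertex 3.89 9.87 0.00
      vertex 10.00 5.00 0.00
    endloop
  endfacet
  facet normal 0.0000 0.0000 -1.0000
    outer loop
      vertex 0.50 2.83 0.00
      vertex 0.50 7.17 0.00
      vertex 10.00 5.00 0.00
    endloop
  endfacet
  facet normal 0.0000 0.0000 -1.0000
    outer loop
      vertex 3.89 0.13 0.00
      vertex 0.50 2.83 0.00
      vertex 10.00 5.00 0.00
    endloop
  endfacet
  facet normal 0.0000 0.0000 -1.0000
    outer loop
      vertex 8.12 1.09 0.00
      vertex 3.89 0.13 0.00
      vertex 10.00 5.00 0.00
    endloop
  endfacet
  facet normal 0.0000 0.0000 1.0000
    outer loop
      vertex 10.00 5.00 17.00
      vertex 8.12 8.91 17.00
      vertex 3.89 9.87 17.00
    endloop
  endfacet
  facet normal 0.0000 0.0000 1.0000
    outer loop
      vertex 10.00 5.00 17.00
      vertex 3.89 9.87 17.00
      vertex 0.50 7.17 17.00
    endloop
  endfacet
  facet normal 0.0000 0.0000 1.0000
    outer loop
      vertex 10.00 5.00 17.00
      vertex 0.50 7.17 17.00
      vertex 0.50 2.83 17.00
    endloop
  endfacet
  facet normal 0.0000 0.0000 1.0000
    outer loop
      vertex 10.00 5.00 17.00
      vertex 0.50 2.83 17.00
      vertex 3.89 0.13 17.00
    endloop
  endfacet
  facet normal 0.0000 0.0000 1.0000
    outer loop
      vertex 10.00 5.00 17.00
      vertex 3.89 0.13 17.00
      vertex 8.12 1.09 17.00
    endloop
  endfacet
  facet normal 0.9012 0.4333 0.0000
    outer loop
      vertex 10.00 5.00 0.00
      vertex 8.12 8.91 0.00
      vertex 8.12 8.91 17.00
    endloop
  endfacet
  facet normal 0.9012 0.4333 0.0000
    outer loop
      vertex 10.00 5.00 0.00
      vertex 8.12 8.91 17.00
      vertex 10.00 5.00 17.00
    endloop
  endfacet
  facet normal 0.2213 0.9752 0.0000
    outer loop
      vertex 8.12 8.91 0.00
      vertex 3.89 9.87 0.00
      vertex 3.89 9.87 17.00
    endloop
  endfacet
  facet normal 0.2213 0.9752 0.0000
    outer loop
      vertex 8.12 8.91 0.00
      vertex 3.89 9.87 17.00
      vertex 8.12 8.91 17.00
    endloop
  endfacet
  facet normal -0.6230 0.7822 0.0000
    outer loop
      vertex 3.89 9.87 0.00
      vertex 0.50 7.17 0.00
      vertex 0.50 7.17 17.00
    endloop
  endfacet
  facet normal -0.6230 0.7822 0.0000
    outer loop
      vertex 3.89 9.87 0.00
      vertex 0.50 7.17 17.00
      vertex 3.89 9.87 17.00
    endloop
  endfacet
  facet normal -1.0000 0.0000 0.0000
    outer loop
      vertex 0.50 7.17 0.00
      vertex 0.50 2.83 0.00
      vertex 0.50 2.83 17.00
    endloop
  endfacet
  facet normal -1.0000 0.0000 0.0000
    outer loop
      vertex 0.50 7.17 0.00
      vertex 0.50 2.83 17.00
      vertex 0.50 7.17 17.00
    endloop
  endfacet
  facet normal -0.6230 -0.7822 0.0000
    outer loop
      vertex 0.50 2.83 0.00
      vertex 3.89 0.13 0.00
      vertex 3.89 0.13 17.00
    endloop
  endfacet
  facet normal -0.6230 -0.7822 0.0000
    outer loop
      vertex 0.50 2.83 0.00
      vertex 3.89 0.13 17.00
      vertex 0.50 2.83 17.00
    endloop
  endfacet
  facet normal 0.2213 -0.9752 0.0000
    outer loop
      vertex 3.89 0.13 0.00
      vertex 8.12 1.09 0.00
      vertex 8.12 1.09 17.00
    endloop
  endfacet
  facet normal 0.2213 -0.9752 0.0000
    outer loop
      vertex 3.89 0.13 0.00
      vertex 8.12 1.09 17.00
      vertex 3.89 0.13 17.00
    endloop
  endfacet
  facet normal 0.9012 -0.4333 0.0000
    outer loop
      vertex 8.12 1.09 0.00
      vertex 10.00 5.00 0.00
      vertex 10.00 5.00 17.00
    endloop
  endfacet
  facet normal 0.9012 -0.4333 0.0000
    outer loop
      vertex 8.12 1.09 0.00
      vertex 10.00 5.00 17.00
      vertex 8.12 1.09 17.00
    endloop
  endfacet
endsolid part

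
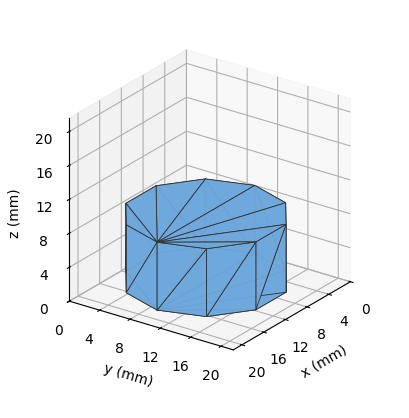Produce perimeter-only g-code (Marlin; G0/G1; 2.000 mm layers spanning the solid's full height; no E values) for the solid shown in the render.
Reading the render: the shape is a regular 10-sided prism (a cylinder approximated with 10 flat sides), circumscribed radius ≈ 9 mm, height ≈ 8 mm (dimensions read to the nearest mm from the axis ticks). For the g-code, the solid's height is divided into equal slices at the stated Δz and each level perimeter traced with G1 moves after a G0 lift.

; perimeter-only toolpath
G21 ; units = mm
G90 ; absolute positioning
G28 ; home
; layer 1
G0 Z2.000
G0 X18.000 Y9.000
G1 X16.281 Y14.290
G1 X11.781 Y17.560
G1 X6.219 Y17.560
G1 X1.719 Y14.290
G1 X0.000 Y9.000
G1 X1.719 Y3.710
G1 X6.219 Y0.440
G1 X11.781 Y0.440
G1 X16.281 Y3.710
G1 X18.000 Y9.000
; layer 2
G0 Z4.000
G0 X18.000 Y9.000
G1 X16.281 Y14.290
G1 X11.781 Y17.560
G1 X6.219 Y17.560
G1 X1.719 Y14.290
G1 X0.000 Y9.000
G1 X1.719 Y3.710
G1 X6.219 Y0.440
G1 X11.781 Y0.440
G1 X16.281 Y3.710
G1 X18.000 Y9.000
; layer 3
G0 Z6.000
G0 X18.000 Y9.000
G1 X16.281 Y14.290
G1 X11.781 Y17.560
G1 X6.219 Y17.560
G1 X1.719 Y14.290
G1 X0.000 Y9.000
G1 X1.719 Y3.710
G1 X6.219 Y0.440
G1 X11.781 Y0.440
G1 X16.281 Y3.710
G1 X18.000 Y9.000
; layer 4
G0 Z8.000
G0 X18.000 Y9.000
G1 X16.281 Y14.290
G1 X11.781 Y17.560
G1 X6.219 Y17.560
G1 X1.719 Y14.290
G1 X0.000 Y9.000
G1 X1.719 Y3.710
G1 X6.219 Y0.440
G1 X11.781 Y0.440
G1 X16.281 Y3.710
G1 X18.000 Y9.000
M2 ; end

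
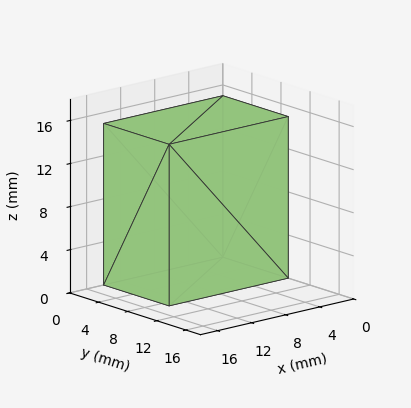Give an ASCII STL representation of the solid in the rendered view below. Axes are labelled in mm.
Reading the render: the shape is a rectangular box, roughly 14 × 9 mm footprint and 15 mm tall (dimensions read to the nearest mm from the axis ticks). For the STL, each face is triangulated and given an outward normal.

solid part
  facet normal 0.0000 0.0000 -1.0000
    outer loop
      vertex 14.00 9.00 0.00
      vertex 14.00 0.00 0.00
      vertex 0.00 0.00 0.00
    endloop
  endfacet
  facet normal 0.0000 0.0000 -1.0000
    outer loop
      vertex 0.00 9.00 0.00
      vertex 14.00 9.00 0.00
      vertex 0.00 0.00 0.00
    endloop
  endfacet
  facet normal 0.0000 0.0000 1.0000
    outer loop
      vertex 0.00 0.00 15.00
      vertex 14.00 0.00 15.00
      vertex 14.00 9.00 15.00
    endloop
  endfacet
  facet normal 0.0000 0.0000 1.0000
    outer loop
      vertex 0.00 0.00 15.00
      vertex 14.00 9.00 15.00
      vertex 0.00 9.00 15.00
    endloop
  endfacet
  facet normal 0.0000 -1.0000 0.0000
    outer loop
      vertex 0.00 0.00 0.00
      vertex 14.00 0.00 0.00
      vertex 14.00 0.00 15.00
    endloop
  endfacet
  facet normal 0.0000 -1.0000 0.0000
    outer loop
      vertex 0.00 0.00 0.00
      vertex 14.00 0.00 15.00
      vertex 0.00 0.00 15.00
    endloop
  endfacet
  facet normal 0.0000 1.0000 0.0000
    outer loop
      vertex 14.00 9.00 15.00
      vertex 14.00 9.00 0.00
      vertex 0.00 9.00 0.00
    endloop
  endfacet
  facet normal 0.0000 1.0000 0.0000
    outer loop
      vertex 0.00 9.00 15.00
      vertex 14.00 9.00 15.00
      vertex 0.00 9.00 0.00
    endloop
  endfacet
  facet normal -1.0000 0.0000 0.0000
    outer loop
      vertex 0.00 9.00 15.00
      vertex 0.00 9.00 0.00
      vertex 0.00 0.00 0.00
    endloop
  endfacet
  facet normal -1.0000 0.0000 0.0000
    outer loop
      vertex 0.00 0.00 15.00
      vertex 0.00 9.00 15.00
      vertex 0.00 0.00 0.00
    endloop
  endfacet
  facet normal 1.0000 0.0000 0.0000
    outer loop
      vertex 14.00 0.00 0.00
      vertex 14.00 9.00 0.00
      vertex 14.00 9.00 15.00
    endloop
  endfacet
  facet normal 1.0000 0.0000 0.0000
    outer loop
      vertex 14.00 0.00 0.00
      vertex 14.00 9.00 15.00
      vertex 14.00 0.00 15.00
    endloop
  endfacet
endsolid part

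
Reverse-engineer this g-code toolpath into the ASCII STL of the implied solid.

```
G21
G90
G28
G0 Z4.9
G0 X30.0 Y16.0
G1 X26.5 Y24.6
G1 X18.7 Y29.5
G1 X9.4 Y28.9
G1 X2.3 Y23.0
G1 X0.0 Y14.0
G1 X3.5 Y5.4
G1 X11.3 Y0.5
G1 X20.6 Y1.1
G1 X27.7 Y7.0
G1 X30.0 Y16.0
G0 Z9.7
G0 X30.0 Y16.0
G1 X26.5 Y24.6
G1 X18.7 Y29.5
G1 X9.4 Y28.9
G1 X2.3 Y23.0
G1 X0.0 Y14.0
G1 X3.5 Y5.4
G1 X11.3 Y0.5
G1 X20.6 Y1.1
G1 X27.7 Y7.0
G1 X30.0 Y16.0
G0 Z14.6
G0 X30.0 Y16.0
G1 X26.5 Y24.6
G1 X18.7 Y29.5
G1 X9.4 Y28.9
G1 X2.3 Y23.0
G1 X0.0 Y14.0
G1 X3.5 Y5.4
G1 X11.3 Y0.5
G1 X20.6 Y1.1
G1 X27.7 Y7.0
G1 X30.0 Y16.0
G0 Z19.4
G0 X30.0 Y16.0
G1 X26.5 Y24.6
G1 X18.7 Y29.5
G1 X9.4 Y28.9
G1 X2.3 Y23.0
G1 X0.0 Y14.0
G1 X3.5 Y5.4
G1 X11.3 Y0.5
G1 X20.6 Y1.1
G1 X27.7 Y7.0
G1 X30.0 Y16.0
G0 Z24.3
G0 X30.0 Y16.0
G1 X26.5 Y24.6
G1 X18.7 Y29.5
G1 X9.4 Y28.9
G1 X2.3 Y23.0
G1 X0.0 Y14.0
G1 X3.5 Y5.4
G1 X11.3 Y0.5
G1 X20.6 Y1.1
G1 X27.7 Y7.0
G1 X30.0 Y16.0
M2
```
solid part
  facet normal 0.0000 0.0000 -1.0000
    outer loop
      vertex 18.7 29.5 0.0
      vertex 26.5 24.6 0.0
      vertex 30.0 16.0 0.0
    endloop
  endfacet
  facet normal 0.0000 0.0000 -1.0000
    outer loop
      vertex 9.4 28.9 0.0
      vertex 18.7 29.5 0.0
      vertex 30.0 16.0 0.0
    endloop
  endfacet
  facet normal 0.0000 0.0000 -1.0000
    outer loop
      vertex 2.3 23.0 0.0
      vertex 9.4 28.9 0.0
      vertex 30.0 16.0 0.0
    endloop
  endfacet
  facet normal 0.0000 0.0000 -1.0000
    outer loop
      vertex 0.0 14.0 0.0
      vertex 2.3 23.0 0.0
      vertex 30.0 16.0 0.0
    endloop
  endfacet
  facet normal 0.0000 0.0000 -1.0000
    outer loop
      vertex 3.5 5.4 0.0
      vertex 0.0 14.0 0.0
      vertex 30.0 16.0 0.0
    endloop
  endfacet
  facet normal 0.0000 0.0000 -1.0000
    outer loop
      vertex 11.3 0.5 0.0
      vertex 3.5 5.4 0.0
      vertex 30.0 16.0 0.0
    endloop
  endfacet
  facet normal 0.0000 0.0000 -1.0000
    outer loop
      vertex 20.6 1.1 0.0
      vertex 11.3 0.5 0.0
      vertex 30.0 16.0 0.0
    endloop
  endfacet
  facet normal 0.0000 0.0000 -1.0000
    outer loop
      vertex 27.7 7.0 0.0
      vertex 20.6 1.1 0.0
      vertex 30.0 16.0 0.0
    endloop
  endfacet
  facet normal 0.0000 0.0000 1.0000
    outer loop
      vertex 30.0 16.0 24.3
      vertex 26.5 24.6 24.3
      vertex 18.7 29.5 24.3
    endloop
  endfacet
  facet normal 0.0000 0.0000 1.0000
    outer loop
      vertex 30.0 16.0 24.3
      vertex 18.7 29.5 24.3
      vertex 9.4 28.9 24.3
    endloop
  endfacet
  facet normal 0.0000 0.0000 1.0000
    outer loop
      vertex 30.0 16.0 24.3
      vertex 9.4 28.9 24.3
      vertex 2.3 23.0 24.3
    endloop
  endfacet
  facet normal 0.0000 0.0000 1.0000
    outer loop
      vertex 30.0 16.0 24.3
      vertex 2.3 23.0 24.3
      vertex 0.0 14.0 24.3
    endloop
  endfacet
  facet normal 0.0000 0.0000 1.0000
    outer loop
      vertex 30.0 16.0 24.3
      vertex 0.0 14.0 24.3
      vertex 3.5 5.4 24.3
    endloop
  endfacet
  facet normal 0.0000 0.0000 1.0000
    outer loop
      vertex 30.0 16.0 24.3
      vertex 3.5 5.4 24.3
      vertex 11.3 0.5 24.3
    endloop
  endfacet
  facet normal 0.0000 0.0000 1.0000
    outer loop
      vertex 30.0 16.0 24.3
      vertex 11.3 0.5 24.3
      vertex 20.6 1.1 24.3
    endloop
  endfacet
  facet normal 0.0000 0.0000 1.0000
    outer loop
      vertex 30.0 16.0 24.3
      vertex 20.6 1.1 24.3
      vertex 27.7 7.0 24.3
    endloop
  endfacet
  facet normal 0.9262 0.3770 0.0000
    outer loop
      vertex 30.0 16.0 0.0
      vertex 26.5 24.6 0.0
      vertex 26.5 24.6 24.3
    endloop
  endfacet
  facet normal 0.9262 0.3770 0.0000
    outer loop
      vertex 30.0 16.0 0.0
      vertex 26.5 24.6 24.3
      vertex 30.0 16.0 24.3
    endloop
  endfacet
  facet normal 0.5319 0.8468 0.0000
    outer loop
      vertex 26.5 24.6 0.0
      vertex 18.7 29.5 0.0
      vertex 18.7 29.5 24.3
    endloop
  endfacet
  facet normal 0.5319 0.8468 0.0000
    outer loop
      vertex 26.5 24.6 0.0
      vertex 18.7 29.5 24.3
      vertex 26.5 24.6 24.3
    endloop
  endfacet
  facet normal -0.0644 0.9979 0.0000
    outer loop
      vertex 18.7 29.5 0.0
      vertex 9.4 28.9 0.0
      vertex 9.4 28.9 24.3
    endloop
  endfacet
  facet normal -0.0644 0.9979 0.0000
    outer loop
      vertex 18.7 29.5 0.0
      vertex 9.4 28.9 24.3
      vertex 18.7 29.5 24.3
    endloop
  endfacet
  facet normal -0.6391 0.7691 0.0000
    outer loop
      vertex 9.4 28.9 0.0
      vertex 2.3 23.0 0.0
      vertex 2.3 23.0 24.3
    endloop
  endfacet
  facet normal -0.6391 0.7691 0.0000
    outer loop
      vertex 9.4 28.9 0.0
      vertex 2.3 23.0 24.3
      vertex 9.4 28.9 24.3
    endloop
  endfacet
  facet normal -0.9689 0.2476 0.0000
    outer loop
      vertex 2.3 23.0 0.0
      vertex 0.0 14.0 0.0
      vertex 0.0 14.0 24.3
    endloop
  endfacet
  facet normal -0.9689 0.2476 0.0000
    outer loop
      vertex 2.3 23.0 0.0
      vertex 0.0 14.0 24.3
      vertex 2.3 23.0 24.3
    endloop
  endfacet
  facet normal -0.9262 -0.3770 0.0000
    outer loop
      vertex 0.0 14.0 0.0
      vertex 3.5 5.4 0.0
      vertex 3.5 5.4 24.3
    endloop
  endfacet
  facet normal -0.9262 -0.3770 0.0000
    outer loop
      vertex 0.0 14.0 0.0
      vertex 3.5 5.4 24.3
      vertex 0.0 14.0 24.3
    endloop
  endfacet
  facet normal -0.5319 -0.8468 0.0000
    outer loop
      vertex 3.5 5.4 0.0
      vertex 11.3 0.5 0.0
      vertex 11.3 0.5 24.3
    endloop
  endfacet
  facet normal -0.5319 -0.8468 0.0000
    outer loop
      vertex 3.5 5.4 0.0
      vertex 11.3 0.5 24.3
      vertex 3.5 5.4 24.3
    endloop
  endfacet
  facet normal 0.0644 -0.9979 0.0000
    outer loop
      vertex 11.3 0.5 0.0
      vertex 20.6 1.1 0.0
      vertex 20.6 1.1 24.3
    endloop
  endfacet
  facet normal 0.0644 -0.9979 0.0000
    outer loop
      vertex 11.3 0.5 0.0
      vertex 20.6 1.1 24.3
      vertex 11.3 0.5 24.3
    endloop
  endfacet
  facet normal 0.6391 -0.7691 0.0000
    outer loop
      vertex 20.6 1.1 0.0
      vertex 27.7 7.0 0.0
      vertex 27.7 7.0 24.3
    endloop
  endfacet
  facet normal 0.6391 -0.7691 0.0000
    outer loop
      vertex 20.6 1.1 0.0
      vertex 27.7 7.0 24.3
      vertex 20.6 1.1 24.3
    endloop
  endfacet
  facet normal 0.9689 -0.2476 0.0000
    outer loop
      vertex 27.7 7.0 0.0
      vertex 30.0 16.0 0.0
      vertex 30.0 16.0 24.3
    endloop
  endfacet
  facet normal 0.9689 -0.2476 0.0000
    outer loop
      vertex 27.7 7.0 0.0
      vertex 30.0 16.0 24.3
      vertex 27.7 7.0 24.3
    endloop
  endfacet
endsolid part

The G0 Z moves step by Δz≈4.9 mm. Every layer's G1 loop is the same polygon, so the solid is a straight extrusion of it from z=0 to z≈24.3. Closing with flat bottom and top caps and triangulating gives 36 facets — a regular 10-sided prism (a cylinder approximated with 10 flat sides), circumscribed radius ≈ 15 mm, height ≈ 24.3 mm.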